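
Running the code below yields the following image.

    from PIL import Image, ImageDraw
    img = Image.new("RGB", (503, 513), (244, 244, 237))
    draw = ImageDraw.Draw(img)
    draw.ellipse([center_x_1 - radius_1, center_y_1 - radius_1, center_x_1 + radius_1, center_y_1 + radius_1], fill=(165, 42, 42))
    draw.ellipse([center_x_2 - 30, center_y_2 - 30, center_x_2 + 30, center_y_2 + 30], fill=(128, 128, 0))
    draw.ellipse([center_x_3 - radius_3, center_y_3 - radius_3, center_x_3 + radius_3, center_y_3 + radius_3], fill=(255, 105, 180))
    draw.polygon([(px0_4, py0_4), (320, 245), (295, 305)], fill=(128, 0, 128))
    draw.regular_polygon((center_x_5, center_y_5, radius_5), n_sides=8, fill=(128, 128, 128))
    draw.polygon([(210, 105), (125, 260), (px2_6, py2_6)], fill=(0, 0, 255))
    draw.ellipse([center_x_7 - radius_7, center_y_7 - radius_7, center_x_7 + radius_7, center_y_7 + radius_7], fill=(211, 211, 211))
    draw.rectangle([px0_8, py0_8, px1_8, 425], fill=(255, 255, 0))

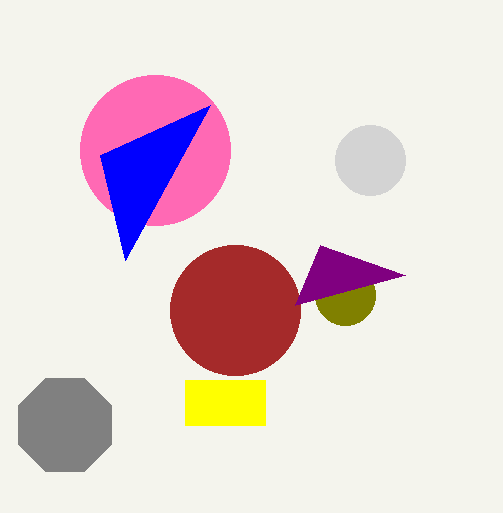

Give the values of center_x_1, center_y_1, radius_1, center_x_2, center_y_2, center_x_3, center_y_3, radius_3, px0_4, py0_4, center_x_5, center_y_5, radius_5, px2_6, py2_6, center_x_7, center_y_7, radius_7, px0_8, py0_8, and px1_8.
center_x_1 = 235; center_y_1 = 310; radius_1 = 65; center_x_2 = 345; center_y_2 = 295; center_x_3 = 155; center_y_3 = 150; radius_3 = 75; px0_4 = 405; py0_4 = 275; center_x_5 = 65; center_y_5 = 425; radius_5 = 50; px2_6 = 100; py2_6 = 155; center_x_7 = 370; center_y_7 = 160; radius_7 = 35; px0_8 = 185; py0_8 = 380; px1_8 = 265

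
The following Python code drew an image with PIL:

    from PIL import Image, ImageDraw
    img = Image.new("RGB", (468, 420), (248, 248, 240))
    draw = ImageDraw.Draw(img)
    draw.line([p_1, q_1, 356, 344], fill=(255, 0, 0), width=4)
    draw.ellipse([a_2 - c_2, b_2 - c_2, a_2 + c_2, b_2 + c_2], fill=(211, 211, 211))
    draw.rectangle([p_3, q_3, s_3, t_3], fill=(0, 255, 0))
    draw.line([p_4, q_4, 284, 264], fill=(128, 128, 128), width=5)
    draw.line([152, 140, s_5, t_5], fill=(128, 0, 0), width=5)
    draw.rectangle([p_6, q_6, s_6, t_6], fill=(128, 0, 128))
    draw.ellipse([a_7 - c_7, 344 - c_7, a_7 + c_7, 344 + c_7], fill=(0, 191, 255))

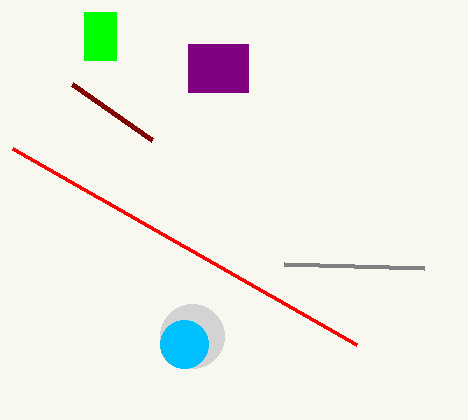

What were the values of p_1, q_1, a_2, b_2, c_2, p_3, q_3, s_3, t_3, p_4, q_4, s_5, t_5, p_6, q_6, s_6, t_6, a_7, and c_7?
p_1 = 12
q_1 = 148
a_2 = 192
b_2 = 336
c_2 = 32
p_3 = 84
q_3 = 12
s_3 = 116
t_3 = 60
p_4 = 424
q_4 = 268
s_5 = 72
t_5 = 84
p_6 = 188
q_6 = 44
s_6 = 248
t_6 = 92
a_7 = 184
c_7 = 24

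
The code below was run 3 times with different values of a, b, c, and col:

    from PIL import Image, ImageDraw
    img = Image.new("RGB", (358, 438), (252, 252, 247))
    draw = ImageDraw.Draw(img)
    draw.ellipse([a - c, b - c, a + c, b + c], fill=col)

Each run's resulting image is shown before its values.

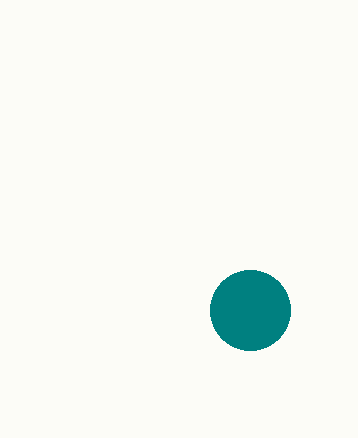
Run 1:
a = 250, b = 310, c = 40, col = 'teal'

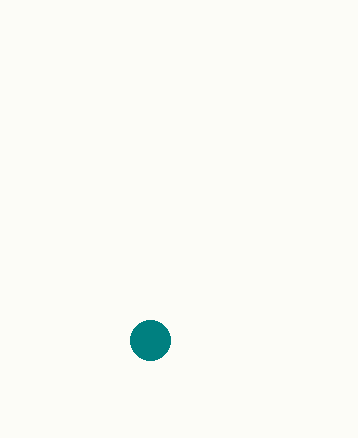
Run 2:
a = 150, b = 340, c = 20, col = 'teal'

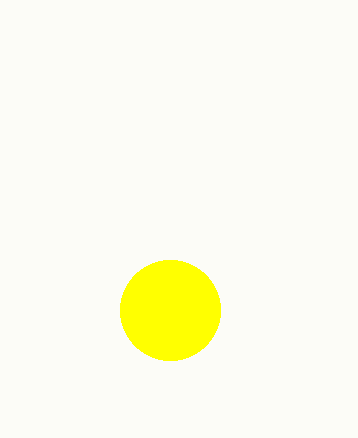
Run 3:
a = 170, b = 310, c = 50, col = 'yellow'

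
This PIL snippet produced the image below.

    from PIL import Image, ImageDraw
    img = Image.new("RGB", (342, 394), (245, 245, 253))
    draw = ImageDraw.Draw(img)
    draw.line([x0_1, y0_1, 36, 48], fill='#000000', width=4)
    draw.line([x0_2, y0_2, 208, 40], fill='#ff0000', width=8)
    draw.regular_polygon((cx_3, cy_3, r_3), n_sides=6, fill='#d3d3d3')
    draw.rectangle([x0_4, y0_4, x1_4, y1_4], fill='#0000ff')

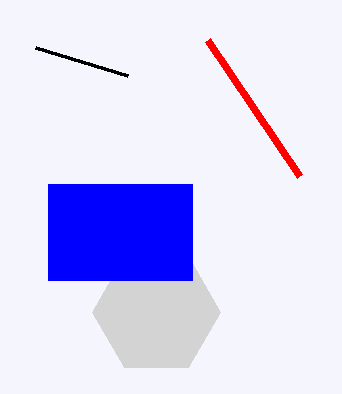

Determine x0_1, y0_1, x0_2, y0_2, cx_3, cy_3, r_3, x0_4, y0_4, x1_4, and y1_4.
x0_1 = 128
y0_1 = 76
x0_2 = 300
y0_2 = 176
cx_3 = 156
cy_3 = 312
r_3 = 64
x0_4 = 48
y0_4 = 184
x1_4 = 192
y1_4 = 280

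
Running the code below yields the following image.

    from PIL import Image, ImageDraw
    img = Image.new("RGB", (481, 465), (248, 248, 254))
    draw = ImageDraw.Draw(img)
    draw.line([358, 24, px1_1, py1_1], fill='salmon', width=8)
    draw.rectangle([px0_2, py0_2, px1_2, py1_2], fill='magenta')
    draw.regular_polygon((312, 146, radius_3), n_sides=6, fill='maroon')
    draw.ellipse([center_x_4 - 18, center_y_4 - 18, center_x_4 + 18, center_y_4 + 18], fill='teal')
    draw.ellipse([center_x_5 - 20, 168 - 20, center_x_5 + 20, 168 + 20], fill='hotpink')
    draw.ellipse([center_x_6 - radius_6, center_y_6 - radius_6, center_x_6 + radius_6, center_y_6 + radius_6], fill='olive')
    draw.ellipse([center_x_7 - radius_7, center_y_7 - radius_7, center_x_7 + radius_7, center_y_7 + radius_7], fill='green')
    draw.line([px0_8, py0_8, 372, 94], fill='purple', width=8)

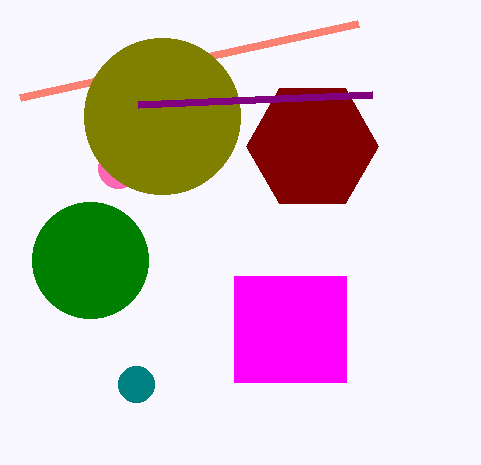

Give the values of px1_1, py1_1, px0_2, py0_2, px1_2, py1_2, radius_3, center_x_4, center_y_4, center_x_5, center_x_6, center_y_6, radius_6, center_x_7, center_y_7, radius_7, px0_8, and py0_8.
px1_1 = 20; py1_1 = 98; px0_2 = 234; py0_2 = 276; px1_2 = 346; py1_2 = 382; radius_3 = 66; center_x_4 = 136; center_y_4 = 384; center_x_5 = 118; center_x_6 = 162; center_y_6 = 116; radius_6 = 78; center_x_7 = 90; center_y_7 = 260; radius_7 = 58; px0_8 = 138; py0_8 = 104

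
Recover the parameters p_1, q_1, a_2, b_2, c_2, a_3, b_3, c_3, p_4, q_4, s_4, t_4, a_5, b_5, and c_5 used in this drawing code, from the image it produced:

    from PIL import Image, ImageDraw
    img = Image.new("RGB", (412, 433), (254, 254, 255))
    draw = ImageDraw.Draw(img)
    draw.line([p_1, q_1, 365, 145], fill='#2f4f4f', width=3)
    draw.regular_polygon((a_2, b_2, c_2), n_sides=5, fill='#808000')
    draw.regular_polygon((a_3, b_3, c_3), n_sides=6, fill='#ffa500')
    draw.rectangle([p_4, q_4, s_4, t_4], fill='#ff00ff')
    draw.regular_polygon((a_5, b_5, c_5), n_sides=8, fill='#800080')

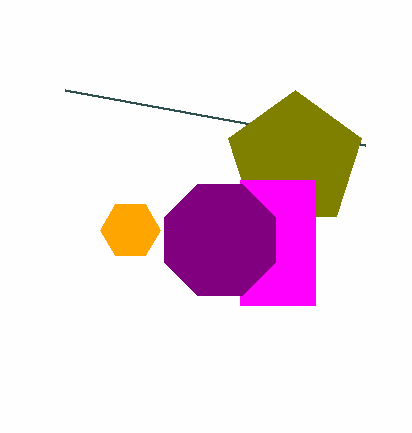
p_1 = 65
q_1 = 90
a_2 = 295
b_2 = 160
c_2 = 70
a_3 = 130
b_3 = 230
c_3 = 30
p_4 = 240
q_4 = 180
s_4 = 315
t_4 = 305
a_5 = 220
b_5 = 240
c_5 = 60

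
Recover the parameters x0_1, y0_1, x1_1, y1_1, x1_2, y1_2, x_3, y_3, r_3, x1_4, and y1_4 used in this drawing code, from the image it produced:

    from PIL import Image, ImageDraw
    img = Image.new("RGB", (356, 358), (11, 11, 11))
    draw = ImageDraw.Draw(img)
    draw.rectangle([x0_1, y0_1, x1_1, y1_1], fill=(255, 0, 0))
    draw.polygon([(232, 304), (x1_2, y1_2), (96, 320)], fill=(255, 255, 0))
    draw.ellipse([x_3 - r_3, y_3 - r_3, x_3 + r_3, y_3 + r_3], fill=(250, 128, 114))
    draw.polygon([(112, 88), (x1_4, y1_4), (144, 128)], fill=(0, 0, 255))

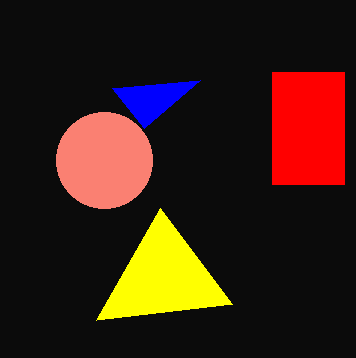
x0_1 = 272, y0_1 = 72, x1_1 = 344, y1_1 = 184, x1_2 = 160, y1_2 = 208, x_3 = 104, y_3 = 160, r_3 = 48, x1_4 = 200, y1_4 = 80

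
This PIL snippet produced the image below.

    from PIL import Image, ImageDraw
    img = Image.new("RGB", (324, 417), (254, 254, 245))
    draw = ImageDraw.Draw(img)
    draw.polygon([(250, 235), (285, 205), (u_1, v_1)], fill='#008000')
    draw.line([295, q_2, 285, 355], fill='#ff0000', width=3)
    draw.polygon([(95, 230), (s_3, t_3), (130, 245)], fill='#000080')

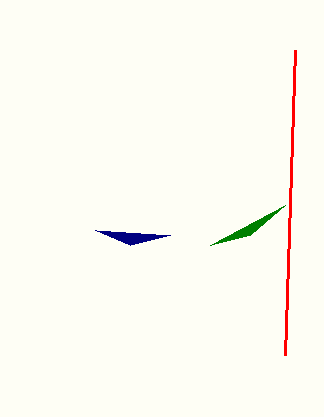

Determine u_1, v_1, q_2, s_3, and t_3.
u_1 = 210
v_1 = 245
q_2 = 50
s_3 = 170
t_3 = 235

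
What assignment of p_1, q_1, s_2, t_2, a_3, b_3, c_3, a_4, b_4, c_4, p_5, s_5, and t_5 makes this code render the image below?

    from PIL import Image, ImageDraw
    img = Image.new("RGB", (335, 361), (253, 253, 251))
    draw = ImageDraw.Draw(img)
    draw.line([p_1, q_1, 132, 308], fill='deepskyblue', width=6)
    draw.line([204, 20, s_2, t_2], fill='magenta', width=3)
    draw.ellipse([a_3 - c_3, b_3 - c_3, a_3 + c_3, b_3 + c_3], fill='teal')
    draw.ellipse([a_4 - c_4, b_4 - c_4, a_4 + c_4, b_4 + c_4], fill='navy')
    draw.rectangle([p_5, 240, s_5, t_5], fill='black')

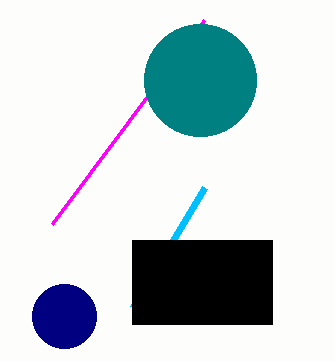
p_1 = 204, q_1 = 188, s_2 = 52, t_2 = 224, a_3 = 200, b_3 = 80, c_3 = 56, a_4 = 64, b_4 = 316, c_4 = 32, p_5 = 132, s_5 = 272, t_5 = 324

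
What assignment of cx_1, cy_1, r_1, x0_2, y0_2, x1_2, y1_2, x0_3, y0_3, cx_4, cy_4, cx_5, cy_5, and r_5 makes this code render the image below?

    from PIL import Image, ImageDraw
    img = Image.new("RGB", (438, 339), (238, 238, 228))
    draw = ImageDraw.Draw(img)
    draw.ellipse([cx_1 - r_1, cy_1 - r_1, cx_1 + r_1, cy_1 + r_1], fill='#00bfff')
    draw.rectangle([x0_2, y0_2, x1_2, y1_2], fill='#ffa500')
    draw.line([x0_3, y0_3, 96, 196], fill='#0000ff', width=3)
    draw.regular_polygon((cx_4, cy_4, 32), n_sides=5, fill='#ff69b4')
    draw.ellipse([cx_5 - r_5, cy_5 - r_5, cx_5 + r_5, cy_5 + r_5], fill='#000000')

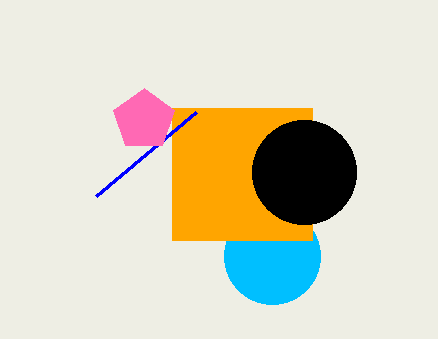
cx_1 = 272, cy_1 = 256, r_1 = 48, x0_2 = 172, y0_2 = 108, x1_2 = 312, y1_2 = 240, x0_3 = 196, y0_3 = 112, cx_4 = 144, cy_4 = 120, cx_5 = 304, cy_5 = 172, r_5 = 52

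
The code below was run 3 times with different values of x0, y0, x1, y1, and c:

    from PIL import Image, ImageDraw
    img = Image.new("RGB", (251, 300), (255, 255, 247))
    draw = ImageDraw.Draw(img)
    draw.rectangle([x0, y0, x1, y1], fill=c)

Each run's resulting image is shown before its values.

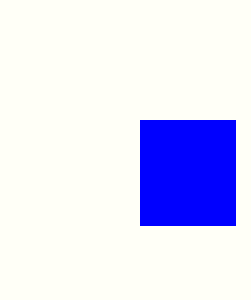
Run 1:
x0 = 140, y0 = 120, x1 = 235, y1 = 225, c = 'blue'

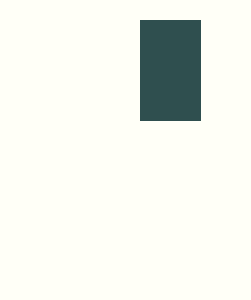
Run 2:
x0 = 140; y0 = 20; x1 = 200; y1 = 120; c = 'darkslategray'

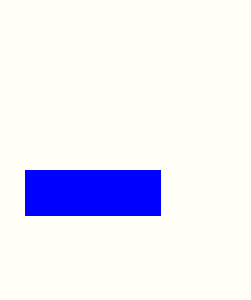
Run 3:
x0 = 25
y0 = 170
x1 = 160
y1 = 215
c = 'blue'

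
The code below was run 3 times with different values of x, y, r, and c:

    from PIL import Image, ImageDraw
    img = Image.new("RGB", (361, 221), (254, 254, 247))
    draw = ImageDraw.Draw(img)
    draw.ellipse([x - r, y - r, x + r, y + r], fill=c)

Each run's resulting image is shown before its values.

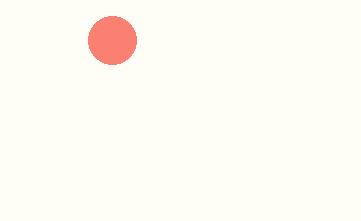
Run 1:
x = 112, y = 40, r = 24, c = 'salmon'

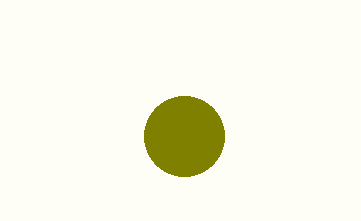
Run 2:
x = 184
y = 136
r = 40
c = 'olive'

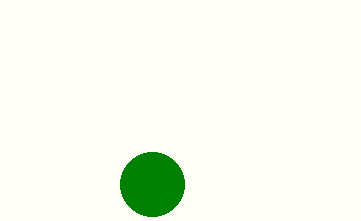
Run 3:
x = 152
y = 184
r = 32
c = 'green'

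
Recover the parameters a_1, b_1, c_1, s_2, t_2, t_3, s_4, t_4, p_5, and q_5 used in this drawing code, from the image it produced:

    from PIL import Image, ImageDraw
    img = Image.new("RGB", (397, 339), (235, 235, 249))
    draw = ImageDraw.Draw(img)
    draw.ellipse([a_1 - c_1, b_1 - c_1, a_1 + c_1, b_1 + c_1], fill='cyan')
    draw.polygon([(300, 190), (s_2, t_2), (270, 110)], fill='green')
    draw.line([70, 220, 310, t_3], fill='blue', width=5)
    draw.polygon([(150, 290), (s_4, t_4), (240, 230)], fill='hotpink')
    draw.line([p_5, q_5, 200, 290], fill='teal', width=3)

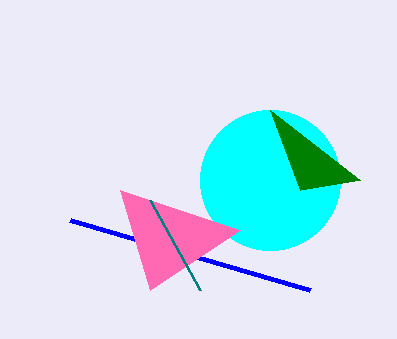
a_1 = 270
b_1 = 180
c_1 = 70
s_2 = 360
t_2 = 180
t_3 = 290
s_4 = 120
t_4 = 190
p_5 = 150
q_5 = 200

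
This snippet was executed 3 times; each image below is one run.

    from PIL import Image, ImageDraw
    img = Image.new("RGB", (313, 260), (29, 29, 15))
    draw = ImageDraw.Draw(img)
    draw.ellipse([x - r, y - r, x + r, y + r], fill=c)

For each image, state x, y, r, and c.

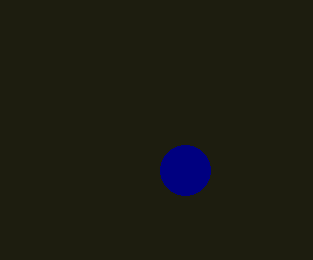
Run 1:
x = 185, y = 170, r = 25, c = 'navy'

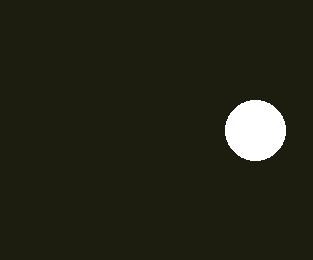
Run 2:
x = 255
y = 130
r = 30
c = 'white'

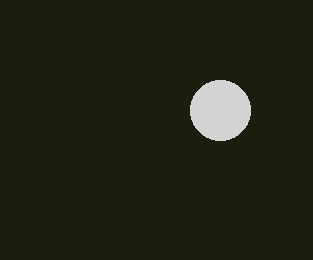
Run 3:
x = 220; y = 110; r = 30; c = 'lightgray'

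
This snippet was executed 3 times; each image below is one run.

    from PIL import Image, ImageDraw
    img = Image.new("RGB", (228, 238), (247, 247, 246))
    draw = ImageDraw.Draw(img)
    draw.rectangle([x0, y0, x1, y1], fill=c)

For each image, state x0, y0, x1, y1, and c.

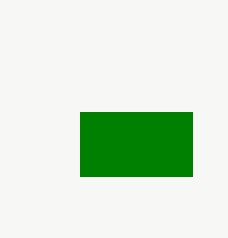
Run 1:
x0 = 80; y0 = 112; x1 = 192; y1 = 176; c = 'green'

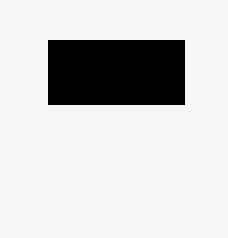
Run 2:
x0 = 48; y0 = 40; x1 = 184; y1 = 104; c = 'black'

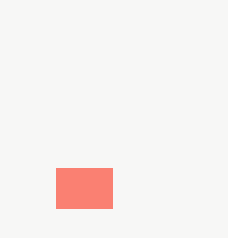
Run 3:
x0 = 56
y0 = 168
x1 = 112
y1 = 208
c = 'salmon'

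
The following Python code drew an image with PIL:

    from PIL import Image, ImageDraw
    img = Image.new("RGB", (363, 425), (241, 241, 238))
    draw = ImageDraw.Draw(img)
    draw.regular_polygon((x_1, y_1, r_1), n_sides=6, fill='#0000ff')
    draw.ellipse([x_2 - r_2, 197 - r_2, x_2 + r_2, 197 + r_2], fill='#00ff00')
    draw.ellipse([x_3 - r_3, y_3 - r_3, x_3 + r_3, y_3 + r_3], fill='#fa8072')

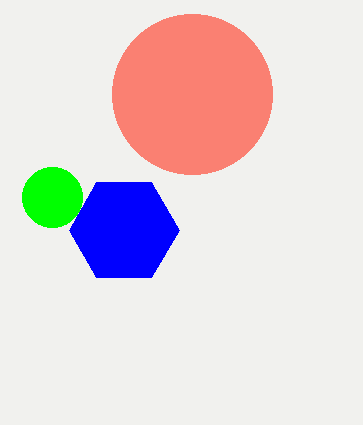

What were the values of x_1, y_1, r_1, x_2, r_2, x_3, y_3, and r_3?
x_1 = 124, y_1 = 230, r_1 = 55, x_2 = 52, r_2 = 30, x_3 = 192, y_3 = 94, r_3 = 80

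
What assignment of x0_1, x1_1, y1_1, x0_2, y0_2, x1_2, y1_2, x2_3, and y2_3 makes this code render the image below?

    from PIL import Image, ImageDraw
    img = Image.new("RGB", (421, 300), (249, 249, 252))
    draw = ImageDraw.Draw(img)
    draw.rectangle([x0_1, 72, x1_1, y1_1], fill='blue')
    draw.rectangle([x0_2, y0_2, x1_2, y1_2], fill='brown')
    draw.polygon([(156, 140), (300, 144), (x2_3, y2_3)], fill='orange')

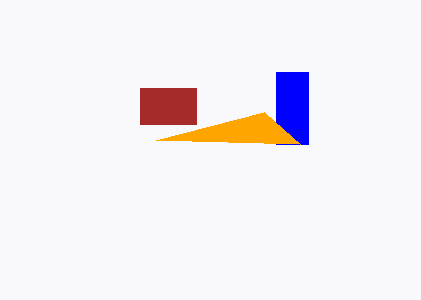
x0_1 = 276
x1_1 = 308
y1_1 = 144
x0_2 = 140
y0_2 = 88
x1_2 = 196
y1_2 = 124
x2_3 = 264
y2_3 = 112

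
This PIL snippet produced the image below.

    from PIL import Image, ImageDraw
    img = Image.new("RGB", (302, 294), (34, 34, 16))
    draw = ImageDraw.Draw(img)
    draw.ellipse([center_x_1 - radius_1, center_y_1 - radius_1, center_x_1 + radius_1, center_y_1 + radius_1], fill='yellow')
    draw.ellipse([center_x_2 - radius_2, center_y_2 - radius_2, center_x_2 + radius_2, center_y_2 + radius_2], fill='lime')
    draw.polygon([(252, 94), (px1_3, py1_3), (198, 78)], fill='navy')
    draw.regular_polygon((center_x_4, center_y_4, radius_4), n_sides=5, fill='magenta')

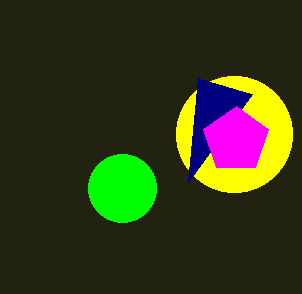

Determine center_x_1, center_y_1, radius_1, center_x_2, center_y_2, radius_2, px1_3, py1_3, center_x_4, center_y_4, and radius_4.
center_x_1 = 234, center_y_1 = 134, radius_1 = 58, center_x_2 = 122, center_y_2 = 188, radius_2 = 34, px1_3 = 188, py1_3 = 182, center_x_4 = 236, center_y_4 = 140, radius_4 = 34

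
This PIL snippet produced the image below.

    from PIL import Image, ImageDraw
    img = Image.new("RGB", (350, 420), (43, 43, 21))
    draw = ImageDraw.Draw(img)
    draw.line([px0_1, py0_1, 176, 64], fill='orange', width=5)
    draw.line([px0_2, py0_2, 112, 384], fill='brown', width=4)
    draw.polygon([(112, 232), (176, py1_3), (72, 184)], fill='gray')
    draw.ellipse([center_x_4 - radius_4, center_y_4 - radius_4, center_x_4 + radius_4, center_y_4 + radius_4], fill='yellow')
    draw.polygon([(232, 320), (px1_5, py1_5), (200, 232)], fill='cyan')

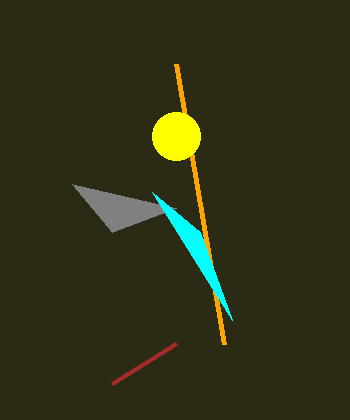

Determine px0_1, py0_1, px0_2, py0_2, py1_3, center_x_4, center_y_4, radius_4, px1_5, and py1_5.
px0_1 = 224, py0_1 = 344, px0_2 = 176, py0_2 = 344, py1_3 = 208, center_x_4 = 176, center_y_4 = 136, radius_4 = 24, px1_5 = 152, py1_5 = 192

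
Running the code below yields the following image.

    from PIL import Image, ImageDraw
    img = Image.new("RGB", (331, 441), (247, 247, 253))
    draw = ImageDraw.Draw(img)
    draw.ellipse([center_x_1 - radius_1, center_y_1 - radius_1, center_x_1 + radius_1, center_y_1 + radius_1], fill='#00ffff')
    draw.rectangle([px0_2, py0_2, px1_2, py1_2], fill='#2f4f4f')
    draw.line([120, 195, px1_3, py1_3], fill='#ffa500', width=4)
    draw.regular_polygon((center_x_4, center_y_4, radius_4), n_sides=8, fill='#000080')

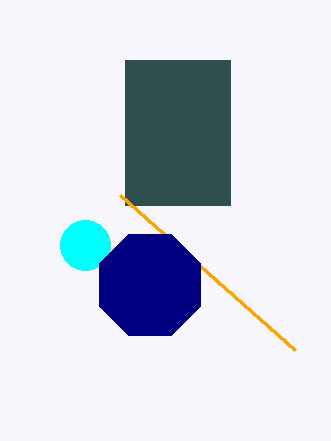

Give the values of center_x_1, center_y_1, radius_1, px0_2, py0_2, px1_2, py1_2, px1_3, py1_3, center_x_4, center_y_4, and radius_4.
center_x_1 = 85; center_y_1 = 245; radius_1 = 25; px0_2 = 125; py0_2 = 60; px1_2 = 230; py1_2 = 205; px1_3 = 295; py1_3 = 350; center_x_4 = 150; center_y_4 = 285; radius_4 = 55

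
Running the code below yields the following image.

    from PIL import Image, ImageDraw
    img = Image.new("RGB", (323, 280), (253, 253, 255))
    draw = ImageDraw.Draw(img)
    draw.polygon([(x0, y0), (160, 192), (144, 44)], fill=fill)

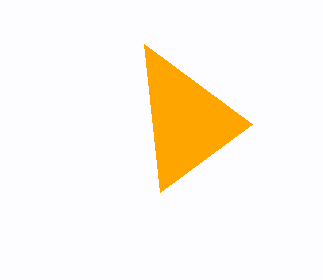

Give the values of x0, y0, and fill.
x0 = 252; y0 = 124; fill = 'orange'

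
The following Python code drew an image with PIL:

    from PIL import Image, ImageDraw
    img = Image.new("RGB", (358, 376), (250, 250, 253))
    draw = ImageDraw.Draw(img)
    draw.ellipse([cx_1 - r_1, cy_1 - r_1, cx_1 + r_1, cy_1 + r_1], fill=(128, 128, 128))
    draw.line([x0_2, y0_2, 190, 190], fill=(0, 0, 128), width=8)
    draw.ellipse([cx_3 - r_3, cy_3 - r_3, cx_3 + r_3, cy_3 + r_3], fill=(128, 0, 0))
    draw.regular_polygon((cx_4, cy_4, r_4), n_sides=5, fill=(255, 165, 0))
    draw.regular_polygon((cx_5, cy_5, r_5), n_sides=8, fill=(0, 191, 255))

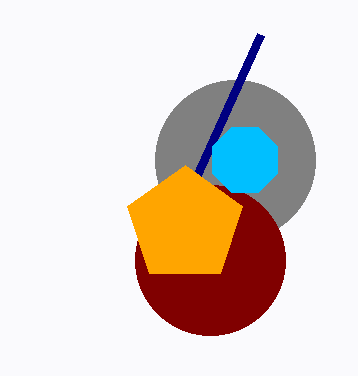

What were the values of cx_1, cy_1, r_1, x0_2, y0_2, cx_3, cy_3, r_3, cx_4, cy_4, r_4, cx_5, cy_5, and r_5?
cx_1 = 235, cy_1 = 160, r_1 = 80, x0_2 = 260, y0_2 = 35, cx_3 = 210, cy_3 = 260, r_3 = 75, cx_4 = 185, cy_4 = 225, r_4 = 60, cx_5 = 245, cy_5 = 160, r_5 = 35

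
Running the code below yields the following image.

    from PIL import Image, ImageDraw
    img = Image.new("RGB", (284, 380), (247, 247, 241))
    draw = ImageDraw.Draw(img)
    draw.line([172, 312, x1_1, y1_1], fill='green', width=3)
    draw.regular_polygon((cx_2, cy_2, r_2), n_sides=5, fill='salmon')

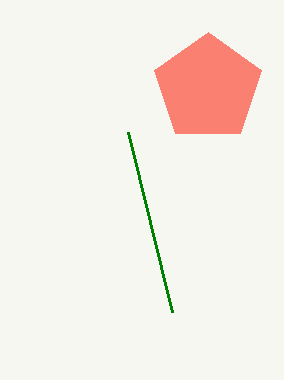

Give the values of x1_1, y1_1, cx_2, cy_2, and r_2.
x1_1 = 128; y1_1 = 132; cx_2 = 208; cy_2 = 88; r_2 = 56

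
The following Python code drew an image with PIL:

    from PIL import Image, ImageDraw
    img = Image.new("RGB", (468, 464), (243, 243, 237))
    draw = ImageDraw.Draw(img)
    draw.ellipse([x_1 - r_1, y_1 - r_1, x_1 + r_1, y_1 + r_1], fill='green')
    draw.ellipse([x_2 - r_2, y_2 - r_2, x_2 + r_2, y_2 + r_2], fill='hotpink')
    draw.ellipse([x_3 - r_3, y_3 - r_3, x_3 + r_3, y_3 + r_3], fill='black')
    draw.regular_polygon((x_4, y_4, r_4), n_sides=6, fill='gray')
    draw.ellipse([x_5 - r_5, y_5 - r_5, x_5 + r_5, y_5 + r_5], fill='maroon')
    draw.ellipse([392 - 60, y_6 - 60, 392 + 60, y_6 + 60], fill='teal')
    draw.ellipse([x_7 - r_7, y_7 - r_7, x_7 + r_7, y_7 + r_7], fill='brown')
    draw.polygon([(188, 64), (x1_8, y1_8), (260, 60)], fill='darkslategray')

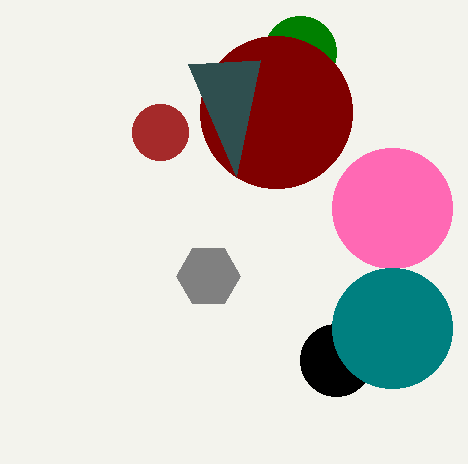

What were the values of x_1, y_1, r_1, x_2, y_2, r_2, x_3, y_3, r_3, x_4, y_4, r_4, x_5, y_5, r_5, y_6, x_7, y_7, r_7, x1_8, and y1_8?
x_1 = 300
y_1 = 52
r_1 = 36
x_2 = 392
y_2 = 208
r_2 = 60
x_3 = 336
y_3 = 360
r_3 = 36
x_4 = 208
y_4 = 276
r_4 = 32
x_5 = 276
y_5 = 112
r_5 = 76
y_6 = 328
x_7 = 160
y_7 = 132
r_7 = 28
x1_8 = 236
y1_8 = 176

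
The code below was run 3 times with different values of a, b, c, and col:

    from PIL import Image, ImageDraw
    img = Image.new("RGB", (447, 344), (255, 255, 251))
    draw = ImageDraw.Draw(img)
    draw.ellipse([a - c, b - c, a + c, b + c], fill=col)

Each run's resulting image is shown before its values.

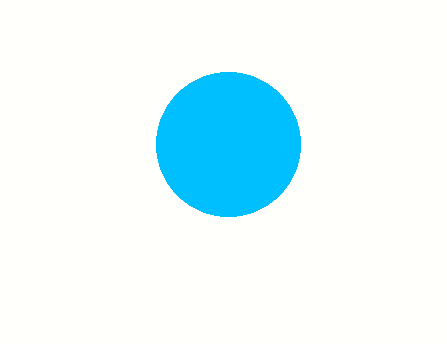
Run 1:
a = 228; b = 144; c = 72; col = 'deepskyblue'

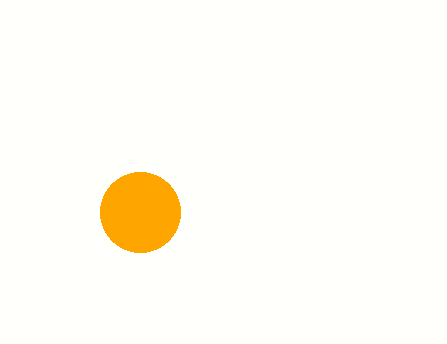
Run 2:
a = 140; b = 212; c = 40; col = 'orange'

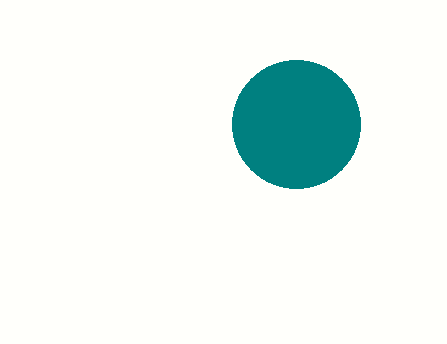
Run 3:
a = 296, b = 124, c = 64, col = 'teal'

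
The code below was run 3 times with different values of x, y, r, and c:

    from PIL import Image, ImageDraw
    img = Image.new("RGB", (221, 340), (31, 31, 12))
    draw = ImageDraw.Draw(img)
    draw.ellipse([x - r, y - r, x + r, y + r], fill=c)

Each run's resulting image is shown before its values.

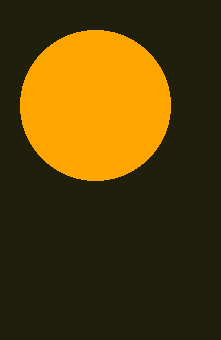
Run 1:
x = 95
y = 105
r = 75
c = 'orange'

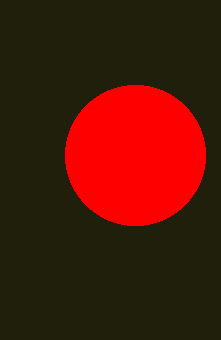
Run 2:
x = 135, y = 155, r = 70, c = 'red'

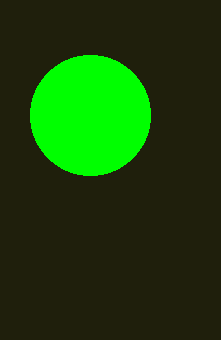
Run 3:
x = 90
y = 115
r = 60
c = 'lime'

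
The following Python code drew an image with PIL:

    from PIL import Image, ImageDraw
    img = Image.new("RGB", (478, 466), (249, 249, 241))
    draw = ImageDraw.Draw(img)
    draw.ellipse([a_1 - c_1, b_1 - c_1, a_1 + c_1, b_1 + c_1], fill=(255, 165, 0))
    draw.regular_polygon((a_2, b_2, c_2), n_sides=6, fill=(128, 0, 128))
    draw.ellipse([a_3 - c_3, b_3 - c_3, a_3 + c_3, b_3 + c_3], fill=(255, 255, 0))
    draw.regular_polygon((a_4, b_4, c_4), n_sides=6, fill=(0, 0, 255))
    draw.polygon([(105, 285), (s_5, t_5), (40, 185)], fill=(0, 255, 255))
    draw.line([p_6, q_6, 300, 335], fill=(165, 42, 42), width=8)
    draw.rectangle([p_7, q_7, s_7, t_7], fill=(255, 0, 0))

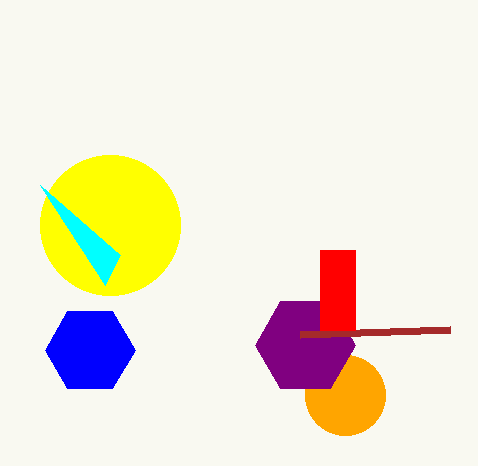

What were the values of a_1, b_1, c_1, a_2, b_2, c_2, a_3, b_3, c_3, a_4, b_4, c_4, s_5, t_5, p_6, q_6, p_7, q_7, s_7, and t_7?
a_1 = 345; b_1 = 395; c_1 = 40; a_2 = 305; b_2 = 345; c_2 = 50; a_3 = 110; b_3 = 225; c_3 = 70; a_4 = 90; b_4 = 350; c_4 = 45; s_5 = 120; t_5 = 255; p_6 = 450; q_6 = 330; p_7 = 320; q_7 = 250; s_7 = 355; t_7 = 330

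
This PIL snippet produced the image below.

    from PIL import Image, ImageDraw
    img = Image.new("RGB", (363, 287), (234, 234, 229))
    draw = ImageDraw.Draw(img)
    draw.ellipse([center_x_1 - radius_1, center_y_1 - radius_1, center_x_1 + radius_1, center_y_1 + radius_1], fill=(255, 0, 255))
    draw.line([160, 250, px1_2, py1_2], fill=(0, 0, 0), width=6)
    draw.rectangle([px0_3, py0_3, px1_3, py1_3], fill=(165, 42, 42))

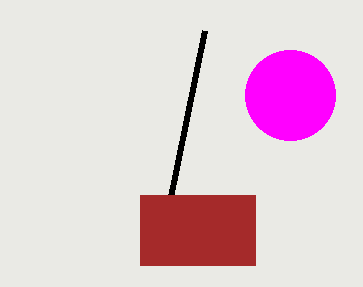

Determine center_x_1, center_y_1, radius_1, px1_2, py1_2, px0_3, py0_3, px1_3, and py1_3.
center_x_1 = 290; center_y_1 = 95; radius_1 = 45; px1_2 = 205; py1_2 = 30; px0_3 = 140; py0_3 = 195; px1_3 = 255; py1_3 = 265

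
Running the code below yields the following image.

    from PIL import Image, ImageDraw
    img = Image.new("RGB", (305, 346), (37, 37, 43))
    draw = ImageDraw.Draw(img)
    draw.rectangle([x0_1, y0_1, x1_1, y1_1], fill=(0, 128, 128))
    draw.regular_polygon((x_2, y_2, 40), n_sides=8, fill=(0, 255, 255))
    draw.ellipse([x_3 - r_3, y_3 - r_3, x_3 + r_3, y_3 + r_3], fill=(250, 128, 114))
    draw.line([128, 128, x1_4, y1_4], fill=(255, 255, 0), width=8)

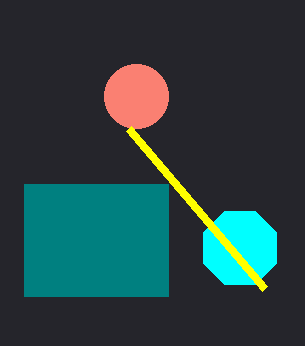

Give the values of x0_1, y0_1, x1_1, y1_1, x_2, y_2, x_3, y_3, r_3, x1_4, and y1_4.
x0_1 = 24
y0_1 = 184
x1_1 = 168
y1_1 = 296
x_2 = 240
y_2 = 248
x_3 = 136
y_3 = 96
r_3 = 32
x1_4 = 264
y1_4 = 288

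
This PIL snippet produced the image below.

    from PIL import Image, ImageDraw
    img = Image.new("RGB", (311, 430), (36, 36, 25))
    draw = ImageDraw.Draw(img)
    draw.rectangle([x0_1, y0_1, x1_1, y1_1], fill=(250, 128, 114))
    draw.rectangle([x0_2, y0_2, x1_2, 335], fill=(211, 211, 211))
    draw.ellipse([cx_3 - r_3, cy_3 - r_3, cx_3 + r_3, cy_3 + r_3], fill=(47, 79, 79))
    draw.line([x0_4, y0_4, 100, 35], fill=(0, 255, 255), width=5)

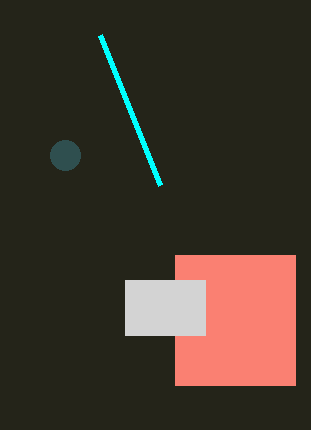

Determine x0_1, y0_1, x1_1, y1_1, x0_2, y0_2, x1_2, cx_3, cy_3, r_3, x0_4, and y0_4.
x0_1 = 175; y0_1 = 255; x1_1 = 295; y1_1 = 385; x0_2 = 125; y0_2 = 280; x1_2 = 205; cx_3 = 65; cy_3 = 155; r_3 = 15; x0_4 = 160; y0_4 = 185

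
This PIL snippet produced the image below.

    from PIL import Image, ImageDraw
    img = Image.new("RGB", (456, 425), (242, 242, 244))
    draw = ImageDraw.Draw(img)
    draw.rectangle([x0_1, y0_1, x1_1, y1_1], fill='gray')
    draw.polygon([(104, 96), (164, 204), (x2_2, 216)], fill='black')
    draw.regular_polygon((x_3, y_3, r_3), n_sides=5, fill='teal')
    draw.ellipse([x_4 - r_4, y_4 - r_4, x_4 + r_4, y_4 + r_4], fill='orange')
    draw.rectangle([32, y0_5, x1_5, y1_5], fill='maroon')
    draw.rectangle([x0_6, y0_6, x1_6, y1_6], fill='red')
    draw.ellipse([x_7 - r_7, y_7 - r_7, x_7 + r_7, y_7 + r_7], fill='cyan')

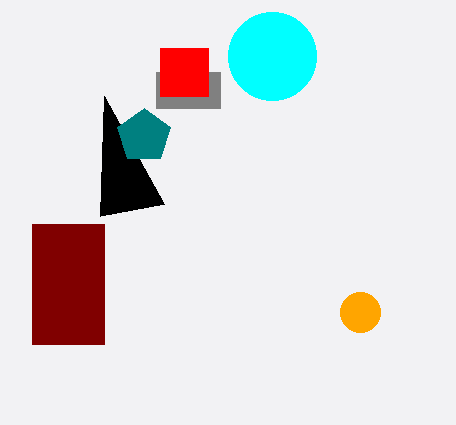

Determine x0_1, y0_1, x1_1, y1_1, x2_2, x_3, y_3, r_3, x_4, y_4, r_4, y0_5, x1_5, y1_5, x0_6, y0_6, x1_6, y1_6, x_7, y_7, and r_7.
x0_1 = 156, y0_1 = 72, x1_1 = 220, y1_1 = 108, x2_2 = 100, x_3 = 144, y_3 = 136, r_3 = 28, x_4 = 360, y_4 = 312, r_4 = 20, y0_5 = 224, x1_5 = 104, y1_5 = 344, x0_6 = 160, y0_6 = 48, x1_6 = 208, y1_6 = 96, x_7 = 272, y_7 = 56, r_7 = 44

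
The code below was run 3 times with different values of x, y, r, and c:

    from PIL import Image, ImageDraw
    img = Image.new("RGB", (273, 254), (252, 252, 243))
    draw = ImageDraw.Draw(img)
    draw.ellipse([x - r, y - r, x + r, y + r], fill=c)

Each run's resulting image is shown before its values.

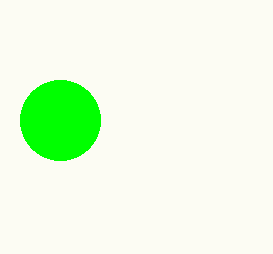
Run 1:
x = 60
y = 120
r = 40
c = 'lime'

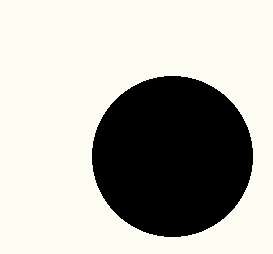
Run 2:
x = 172
y = 156
r = 80
c = 'black'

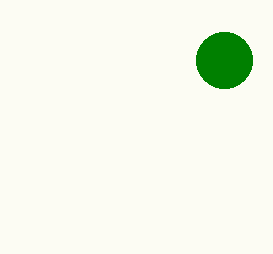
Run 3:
x = 224; y = 60; r = 28; c = 'green'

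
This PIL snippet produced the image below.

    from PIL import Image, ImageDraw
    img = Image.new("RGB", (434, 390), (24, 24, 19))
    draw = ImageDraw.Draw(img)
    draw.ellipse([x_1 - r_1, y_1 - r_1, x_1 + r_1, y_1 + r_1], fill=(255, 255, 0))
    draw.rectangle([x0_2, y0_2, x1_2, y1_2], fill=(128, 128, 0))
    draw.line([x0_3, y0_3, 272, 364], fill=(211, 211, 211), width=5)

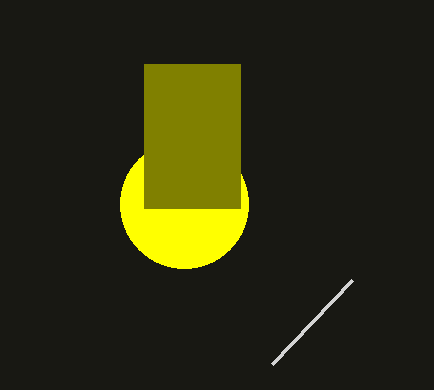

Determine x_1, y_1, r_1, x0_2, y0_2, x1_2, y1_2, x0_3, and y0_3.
x_1 = 184; y_1 = 204; r_1 = 64; x0_2 = 144; y0_2 = 64; x1_2 = 240; y1_2 = 208; x0_3 = 352; y0_3 = 280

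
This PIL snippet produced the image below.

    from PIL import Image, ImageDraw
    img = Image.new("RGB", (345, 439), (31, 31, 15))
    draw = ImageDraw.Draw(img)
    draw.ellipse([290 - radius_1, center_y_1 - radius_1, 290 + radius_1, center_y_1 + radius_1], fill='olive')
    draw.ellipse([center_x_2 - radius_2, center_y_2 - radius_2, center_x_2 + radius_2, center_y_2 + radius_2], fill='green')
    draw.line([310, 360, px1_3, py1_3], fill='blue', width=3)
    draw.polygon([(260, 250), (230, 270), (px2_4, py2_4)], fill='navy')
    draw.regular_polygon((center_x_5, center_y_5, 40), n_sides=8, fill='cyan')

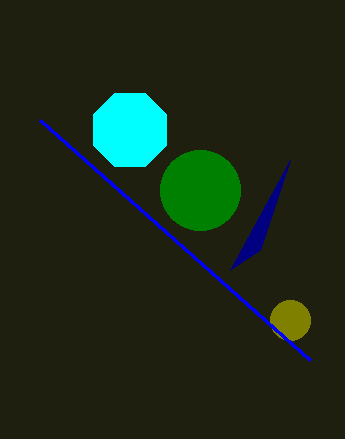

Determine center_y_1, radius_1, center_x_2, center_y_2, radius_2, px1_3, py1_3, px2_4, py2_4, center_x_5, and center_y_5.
center_y_1 = 320; radius_1 = 20; center_x_2 = 200; center_y_2 = 190; radius_2 = 40; px1_3 = 40; py1_3 = 120; px2_4 = 290; py2_4 = 160; center_x_5 = 130; center_y_5 = 130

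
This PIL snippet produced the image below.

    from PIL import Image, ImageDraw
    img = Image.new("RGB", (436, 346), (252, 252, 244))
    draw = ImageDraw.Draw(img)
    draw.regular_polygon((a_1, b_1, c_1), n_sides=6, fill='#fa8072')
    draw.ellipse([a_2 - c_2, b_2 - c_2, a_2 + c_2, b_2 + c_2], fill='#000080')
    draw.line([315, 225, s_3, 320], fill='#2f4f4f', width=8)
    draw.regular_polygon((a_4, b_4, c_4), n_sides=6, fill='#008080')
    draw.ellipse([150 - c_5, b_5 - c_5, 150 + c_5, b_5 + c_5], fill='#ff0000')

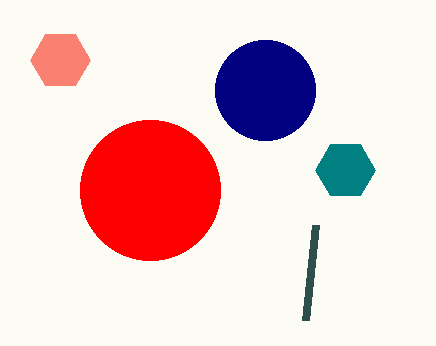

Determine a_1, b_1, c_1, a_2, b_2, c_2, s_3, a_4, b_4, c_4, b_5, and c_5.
a_1 = 60
b_1 = 60
c_1 = 30
a_2 = 265
b_2 = 90
c_2 = 50
s_3 = 305
a_4 = 345
b_4 = 170
c_4 = 30
b_5 = 190
c_5 = 70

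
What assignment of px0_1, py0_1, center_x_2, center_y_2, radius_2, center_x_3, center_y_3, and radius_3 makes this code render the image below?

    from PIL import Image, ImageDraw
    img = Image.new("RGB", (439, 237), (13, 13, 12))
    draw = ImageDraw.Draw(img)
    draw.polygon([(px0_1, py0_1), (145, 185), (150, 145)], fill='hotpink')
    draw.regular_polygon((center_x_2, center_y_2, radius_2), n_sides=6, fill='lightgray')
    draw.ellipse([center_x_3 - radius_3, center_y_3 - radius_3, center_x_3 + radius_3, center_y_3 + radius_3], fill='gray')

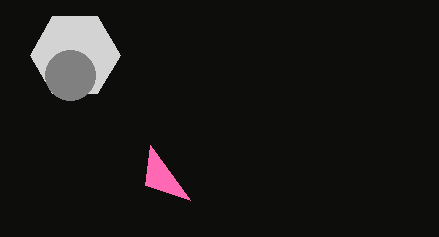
px0_1 = 190, py0_1 = 200, center_x_2 = 75, center_y_2 = 55, radius_2 = 45, center_x_3 = 70, center_y_3 = 75, radius_3 = 25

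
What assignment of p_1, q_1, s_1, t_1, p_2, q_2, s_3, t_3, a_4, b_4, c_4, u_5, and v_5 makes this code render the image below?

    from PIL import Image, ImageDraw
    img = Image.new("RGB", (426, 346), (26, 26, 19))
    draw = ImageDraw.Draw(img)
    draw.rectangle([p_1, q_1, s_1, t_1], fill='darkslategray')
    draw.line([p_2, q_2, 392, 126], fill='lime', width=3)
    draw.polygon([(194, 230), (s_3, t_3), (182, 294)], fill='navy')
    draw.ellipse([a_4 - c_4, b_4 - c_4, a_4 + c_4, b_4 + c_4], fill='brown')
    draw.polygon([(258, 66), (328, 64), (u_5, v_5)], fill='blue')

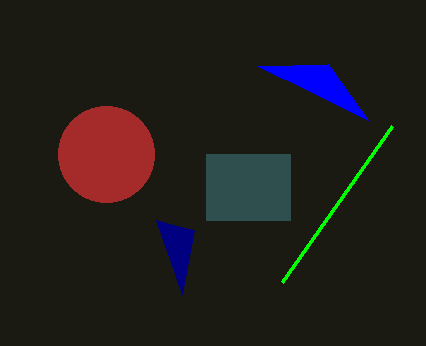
p_1 = 206, q_1 = 154, s_1 = 290, t_1 = 220, p_2 = 282, q_2 = 282, s_3 = 156, t_3 = 220, a_4 = 106, b_4 = 154, c_4 = 48, u_5 = 368, v_5 = 120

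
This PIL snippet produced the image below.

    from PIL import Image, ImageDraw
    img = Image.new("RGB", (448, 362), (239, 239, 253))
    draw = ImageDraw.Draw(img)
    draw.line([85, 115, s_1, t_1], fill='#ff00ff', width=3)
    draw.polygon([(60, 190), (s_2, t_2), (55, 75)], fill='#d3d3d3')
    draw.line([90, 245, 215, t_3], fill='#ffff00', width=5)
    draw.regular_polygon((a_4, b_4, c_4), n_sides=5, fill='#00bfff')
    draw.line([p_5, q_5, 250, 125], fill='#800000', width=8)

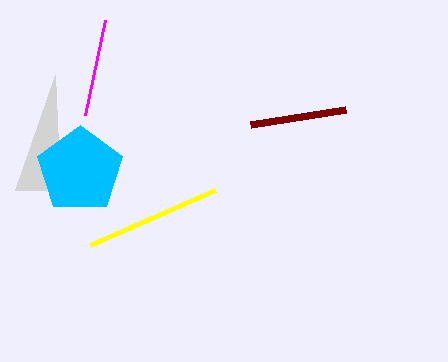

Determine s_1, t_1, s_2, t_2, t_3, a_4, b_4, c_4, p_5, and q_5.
s_1 = 105
t_1 = 20
s_2 = 15
t_2 = 190
t_3 = 190
a_4 = 80
b_4 = 170
c_4 = 45
p_5 = 345
q_5 = 110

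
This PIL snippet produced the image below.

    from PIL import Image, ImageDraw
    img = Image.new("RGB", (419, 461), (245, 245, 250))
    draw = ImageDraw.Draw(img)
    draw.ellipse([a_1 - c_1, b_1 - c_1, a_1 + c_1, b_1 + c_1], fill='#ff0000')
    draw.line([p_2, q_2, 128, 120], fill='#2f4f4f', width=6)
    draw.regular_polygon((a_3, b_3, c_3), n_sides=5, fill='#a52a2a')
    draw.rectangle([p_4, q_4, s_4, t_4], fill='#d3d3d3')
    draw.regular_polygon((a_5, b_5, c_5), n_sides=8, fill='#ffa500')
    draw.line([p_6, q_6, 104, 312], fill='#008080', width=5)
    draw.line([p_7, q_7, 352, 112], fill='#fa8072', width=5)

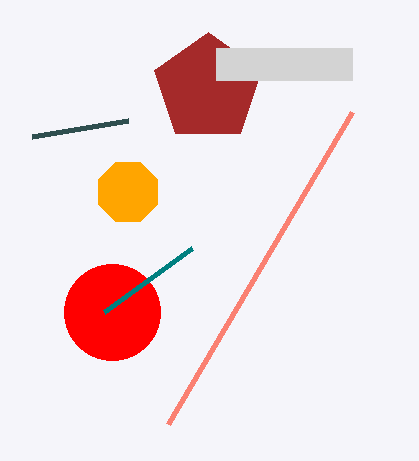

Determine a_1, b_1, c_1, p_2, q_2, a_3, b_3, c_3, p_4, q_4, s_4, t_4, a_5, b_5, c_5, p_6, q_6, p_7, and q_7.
a_1 = 112, b_1 = 312, c_1 = 48, p_2 = 32, q_2 = 136, a_3 = 208, b_3 = 88, c_3 = 56, p_4 = 216, q_4 = 48, s_4 = 352, t_4 = 80, a_5 = 128, b_5 = 192, c_5 = 32, p_6 = 192, q_6 = 248, p_7 = 168, q_7 = 424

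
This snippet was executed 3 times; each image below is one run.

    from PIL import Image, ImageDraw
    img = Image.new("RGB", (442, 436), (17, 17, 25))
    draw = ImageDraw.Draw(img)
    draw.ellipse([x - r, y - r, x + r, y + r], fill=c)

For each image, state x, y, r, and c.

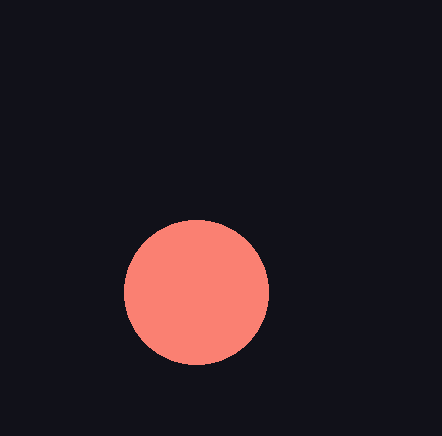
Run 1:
x = 196
y = 292
r = 72
c = 'salmon'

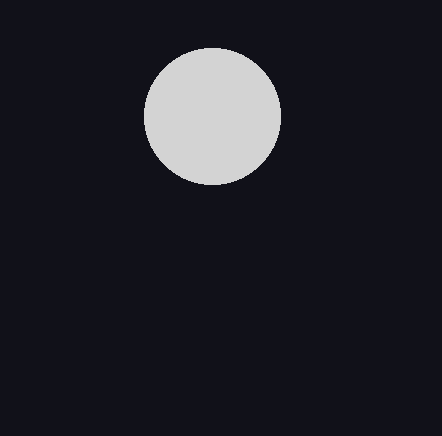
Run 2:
x = 212
y = 116
r = 68
c = 'lightgray'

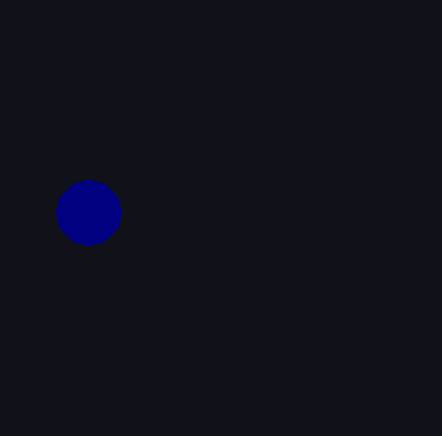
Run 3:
x = 88
y = 212
r = 32
c = 'navy'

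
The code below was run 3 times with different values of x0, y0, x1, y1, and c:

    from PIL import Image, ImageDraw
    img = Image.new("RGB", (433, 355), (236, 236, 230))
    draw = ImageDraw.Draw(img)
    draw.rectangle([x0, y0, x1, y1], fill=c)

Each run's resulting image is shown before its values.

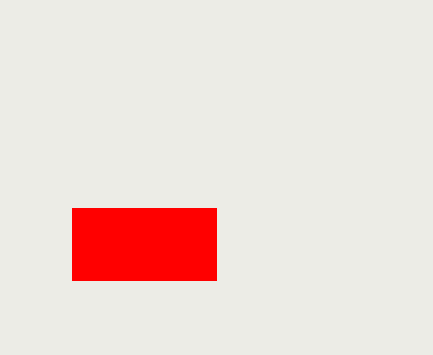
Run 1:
x0 = 72
y0 = 208
x1 = 216
y1 = 280
c = 'red'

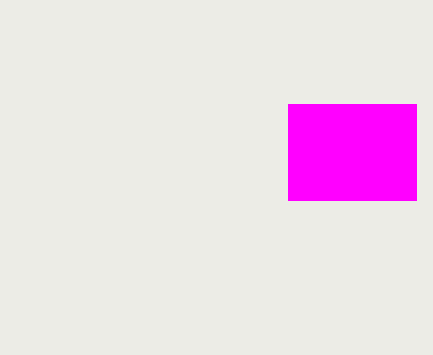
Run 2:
x0 = 288, y0 = 104, x1 = 416, y1 = 200, c = 'magenta'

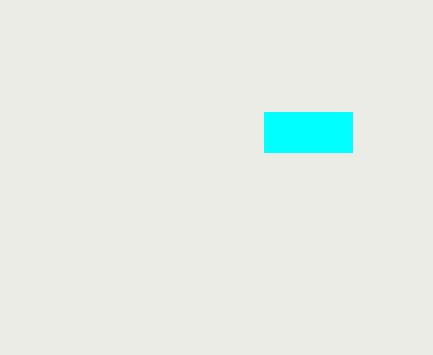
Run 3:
x0 = 264; y0 = 112; x1 = 352; y1 = 152; c = 'cyan'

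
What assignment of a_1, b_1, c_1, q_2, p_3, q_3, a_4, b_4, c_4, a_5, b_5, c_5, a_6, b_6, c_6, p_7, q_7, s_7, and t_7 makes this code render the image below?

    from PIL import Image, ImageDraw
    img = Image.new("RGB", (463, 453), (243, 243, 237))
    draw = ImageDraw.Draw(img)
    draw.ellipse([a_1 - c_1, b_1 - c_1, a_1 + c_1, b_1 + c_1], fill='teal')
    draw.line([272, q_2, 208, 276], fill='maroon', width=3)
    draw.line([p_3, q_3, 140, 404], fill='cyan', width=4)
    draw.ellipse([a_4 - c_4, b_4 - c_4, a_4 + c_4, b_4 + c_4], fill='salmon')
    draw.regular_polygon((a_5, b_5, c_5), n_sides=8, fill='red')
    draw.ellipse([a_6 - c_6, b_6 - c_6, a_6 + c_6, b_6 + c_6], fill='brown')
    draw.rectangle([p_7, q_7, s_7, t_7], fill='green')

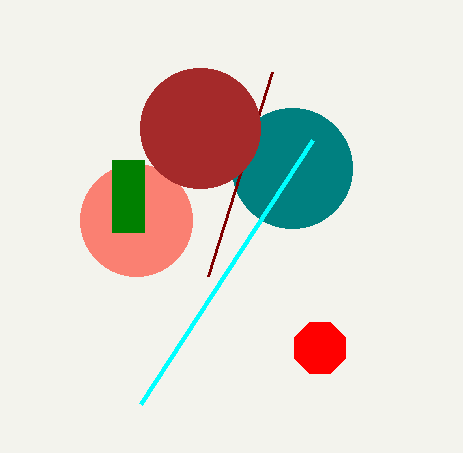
a_1 = 292
b_1 = 168
c_1 = 60
q_2 = 72
p_3 = 312
q_3 = 140
a_4 = 136
b_4 = 220
c_4 = 56
a_5 = 320
b_5 = 348
c_5 = 28
a_6 = 200
b_6 = 128
c_6 = 60
p_7 = 112
q_7 = 160
s_7 = 144
t_7 = 232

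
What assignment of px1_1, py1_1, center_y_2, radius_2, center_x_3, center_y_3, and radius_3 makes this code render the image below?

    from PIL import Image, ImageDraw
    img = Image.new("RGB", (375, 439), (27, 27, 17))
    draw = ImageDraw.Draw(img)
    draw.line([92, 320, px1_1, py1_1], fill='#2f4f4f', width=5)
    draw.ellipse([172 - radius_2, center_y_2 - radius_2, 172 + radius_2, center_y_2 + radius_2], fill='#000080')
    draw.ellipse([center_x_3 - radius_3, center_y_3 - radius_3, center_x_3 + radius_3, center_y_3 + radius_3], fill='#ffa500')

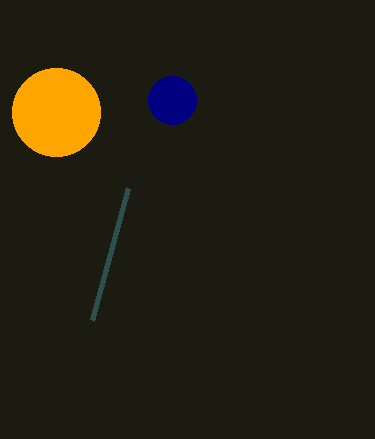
px1_1 = 128
py1_1 = 188
center_y_2 = 100
radius_2 = 24
center_x_3 = 56
center_y_3 = 112
radius_3 = 44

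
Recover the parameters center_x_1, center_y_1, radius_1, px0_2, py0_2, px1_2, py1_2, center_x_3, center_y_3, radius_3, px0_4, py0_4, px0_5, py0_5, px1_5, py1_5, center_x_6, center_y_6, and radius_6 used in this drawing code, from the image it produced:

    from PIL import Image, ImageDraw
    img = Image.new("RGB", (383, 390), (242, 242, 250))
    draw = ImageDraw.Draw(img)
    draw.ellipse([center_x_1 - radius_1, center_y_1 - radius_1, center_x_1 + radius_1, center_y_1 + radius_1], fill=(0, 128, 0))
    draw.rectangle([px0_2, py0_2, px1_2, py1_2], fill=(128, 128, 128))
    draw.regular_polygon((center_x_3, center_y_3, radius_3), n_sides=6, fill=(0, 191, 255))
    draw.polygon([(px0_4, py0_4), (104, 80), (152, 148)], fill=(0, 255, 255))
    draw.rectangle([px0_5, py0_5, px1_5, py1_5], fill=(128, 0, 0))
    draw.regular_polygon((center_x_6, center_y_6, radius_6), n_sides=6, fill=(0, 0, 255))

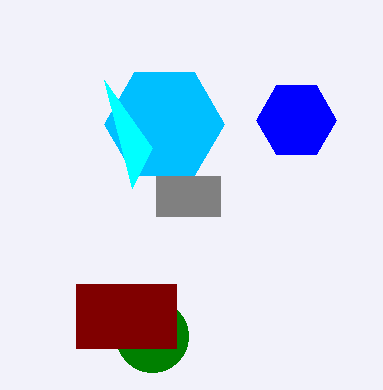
center_x_1 = 152, center_y_1 = 336, radius_1 = 36, px0_2 = 156, py0_2 = 176, px1_2 = 220, py1_2 = 216, center_x_3 = 164, center_y_3 = 124, radius_3 = 60, px0_4 = 132, py0_4 = 188, px0_5 = 76, py0_5 = 284, px1_5 = 176, py1_5 = 348, center_x_6 = 296, center_y_6 = 120, radius_6 = 40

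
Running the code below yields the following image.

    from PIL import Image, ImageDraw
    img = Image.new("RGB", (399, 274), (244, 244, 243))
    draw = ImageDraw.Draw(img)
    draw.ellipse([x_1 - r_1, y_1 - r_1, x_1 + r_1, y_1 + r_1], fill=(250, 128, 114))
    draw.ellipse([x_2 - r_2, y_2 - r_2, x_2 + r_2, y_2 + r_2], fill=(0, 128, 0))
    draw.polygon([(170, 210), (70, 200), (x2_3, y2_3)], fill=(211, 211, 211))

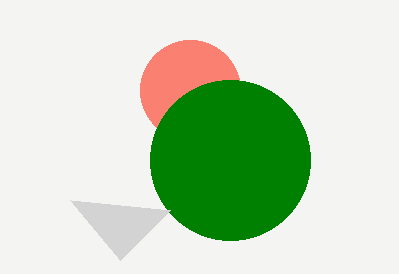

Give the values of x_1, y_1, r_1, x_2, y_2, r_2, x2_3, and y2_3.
x_1 = 190
y_1 = 90
r_1 = 50
x_2 = 230
y_2 = 160
r_2 = 80
x2_3 = 120
y2_3 = 260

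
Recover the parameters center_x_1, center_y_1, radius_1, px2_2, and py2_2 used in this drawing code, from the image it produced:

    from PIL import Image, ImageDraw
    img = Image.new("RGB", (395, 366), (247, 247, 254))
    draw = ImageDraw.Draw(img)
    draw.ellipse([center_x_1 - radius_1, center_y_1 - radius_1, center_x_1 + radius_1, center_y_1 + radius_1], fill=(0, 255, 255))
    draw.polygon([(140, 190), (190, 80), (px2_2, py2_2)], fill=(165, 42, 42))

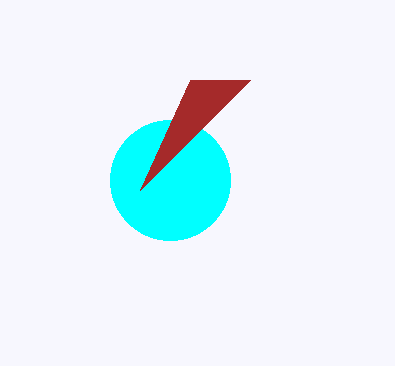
center_x_1 = 170; center_y_1 = 180; radius_1 = 60; px2_2 = 250; py2_2 = 80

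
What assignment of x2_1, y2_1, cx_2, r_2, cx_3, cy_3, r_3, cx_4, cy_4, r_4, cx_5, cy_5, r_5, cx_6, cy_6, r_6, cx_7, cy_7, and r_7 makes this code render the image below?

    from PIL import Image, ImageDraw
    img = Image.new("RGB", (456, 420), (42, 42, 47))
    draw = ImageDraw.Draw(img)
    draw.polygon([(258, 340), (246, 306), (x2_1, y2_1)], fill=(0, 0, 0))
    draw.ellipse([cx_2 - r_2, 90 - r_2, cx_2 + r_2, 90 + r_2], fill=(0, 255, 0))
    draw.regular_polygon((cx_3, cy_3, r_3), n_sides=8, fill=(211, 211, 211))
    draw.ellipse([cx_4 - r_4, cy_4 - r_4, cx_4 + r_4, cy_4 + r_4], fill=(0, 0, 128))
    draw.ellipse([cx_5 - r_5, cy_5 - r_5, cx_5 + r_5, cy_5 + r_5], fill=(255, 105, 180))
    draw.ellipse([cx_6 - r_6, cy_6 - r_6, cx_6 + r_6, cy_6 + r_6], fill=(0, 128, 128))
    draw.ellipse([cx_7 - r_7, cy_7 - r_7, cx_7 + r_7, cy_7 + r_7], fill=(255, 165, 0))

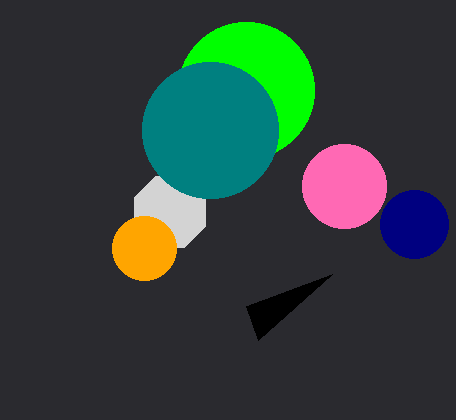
x2_1 = 332; y2_1 = 274; cx_2 = 246; r_2 = 68; cx_3 = 170; cy_3 = 212; r_3 = 38; cx_4 = 414; cy_4 = 224; r_4 = 34; cx_5 = 344; cy_5 = 186; r_5 = 42; cx_6 = 210; cy_6 = 130; r_6 = 68; cx_7 = 144; cy_7 = 248; r_7 = 32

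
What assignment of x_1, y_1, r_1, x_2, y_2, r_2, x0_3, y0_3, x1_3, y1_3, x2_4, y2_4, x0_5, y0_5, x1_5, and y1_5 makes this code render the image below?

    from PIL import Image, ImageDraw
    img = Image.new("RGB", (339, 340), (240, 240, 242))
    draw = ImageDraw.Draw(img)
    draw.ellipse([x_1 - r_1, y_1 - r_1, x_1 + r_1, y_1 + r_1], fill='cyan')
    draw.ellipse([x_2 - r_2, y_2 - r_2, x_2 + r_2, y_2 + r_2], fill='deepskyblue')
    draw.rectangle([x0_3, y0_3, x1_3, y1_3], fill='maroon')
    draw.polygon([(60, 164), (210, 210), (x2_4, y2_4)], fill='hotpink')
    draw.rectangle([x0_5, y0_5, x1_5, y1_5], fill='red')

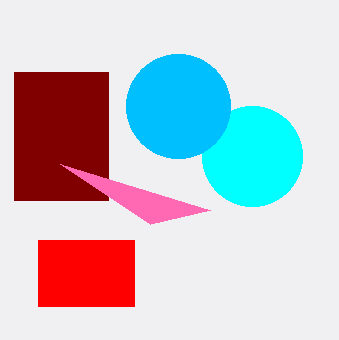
x_1 = 252, y_1 = 156, r_1 = 50, x_2 = 178, y_2 = 106, r_2 = 52, x0_3 = 14, y0_3 = 72, x1_3 = 108, y1_3 = 200, x2_4 = 150, y2_4 = 224, x0_5 = 38, y0_5 = 240, x1_5 = 134, y1_5 = 306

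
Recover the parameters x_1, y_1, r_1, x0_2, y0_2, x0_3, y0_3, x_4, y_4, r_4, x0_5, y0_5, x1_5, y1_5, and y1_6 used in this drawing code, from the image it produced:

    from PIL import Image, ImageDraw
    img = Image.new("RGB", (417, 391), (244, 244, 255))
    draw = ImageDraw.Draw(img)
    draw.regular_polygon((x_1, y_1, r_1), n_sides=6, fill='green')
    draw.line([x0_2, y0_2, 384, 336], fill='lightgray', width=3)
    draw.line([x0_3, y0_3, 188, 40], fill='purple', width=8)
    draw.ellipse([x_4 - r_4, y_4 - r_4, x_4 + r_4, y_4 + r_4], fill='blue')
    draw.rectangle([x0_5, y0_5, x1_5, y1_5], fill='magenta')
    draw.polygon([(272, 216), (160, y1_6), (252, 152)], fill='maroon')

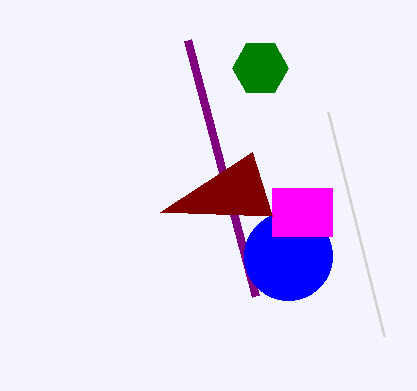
x_1 = 260
y_1 = 68
r_1 = 28
x0_2 = 328
y0_2 = 112
x0_3 = 256
y0_3 = 296
x_4 = 288
y_4 = 256
r_4 = 44
x0_5 = 272
y0_5 = 188
x1_5 = 332
y1_5 = 236
y1_6 = 212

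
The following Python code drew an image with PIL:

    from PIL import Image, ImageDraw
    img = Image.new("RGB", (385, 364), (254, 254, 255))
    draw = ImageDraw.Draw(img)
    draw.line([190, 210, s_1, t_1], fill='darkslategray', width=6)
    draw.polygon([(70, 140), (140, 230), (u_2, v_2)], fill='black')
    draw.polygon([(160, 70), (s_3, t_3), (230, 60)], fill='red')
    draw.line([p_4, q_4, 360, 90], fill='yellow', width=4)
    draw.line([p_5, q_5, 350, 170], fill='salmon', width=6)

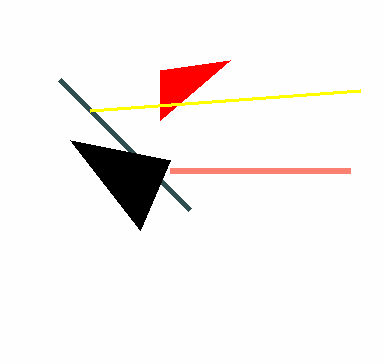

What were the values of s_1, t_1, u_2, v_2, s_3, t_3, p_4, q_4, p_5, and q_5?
s_1 = 60; t_1 = 80; u_2 = 170; v_2 = 160; s_3 = 160; t_3 = 120; p_4 = 90; q_4 = 110; p_5 = 170; q_5 = 170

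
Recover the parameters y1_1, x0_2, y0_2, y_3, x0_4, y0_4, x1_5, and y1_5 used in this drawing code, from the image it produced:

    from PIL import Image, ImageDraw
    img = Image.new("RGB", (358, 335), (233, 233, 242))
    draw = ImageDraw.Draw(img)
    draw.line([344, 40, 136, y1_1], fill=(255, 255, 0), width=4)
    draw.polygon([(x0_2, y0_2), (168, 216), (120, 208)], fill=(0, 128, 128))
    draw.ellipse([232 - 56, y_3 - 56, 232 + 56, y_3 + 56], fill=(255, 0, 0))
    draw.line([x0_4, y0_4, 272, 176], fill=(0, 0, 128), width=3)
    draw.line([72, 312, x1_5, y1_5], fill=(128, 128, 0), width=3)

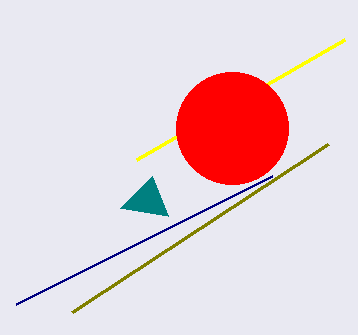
y1_1 = 160
x0_2 = 152
y0_2 = 176
y_3 = 128
x0_4 = 16
y0_4 = 304
x1_5 = 328
y1_5 = 144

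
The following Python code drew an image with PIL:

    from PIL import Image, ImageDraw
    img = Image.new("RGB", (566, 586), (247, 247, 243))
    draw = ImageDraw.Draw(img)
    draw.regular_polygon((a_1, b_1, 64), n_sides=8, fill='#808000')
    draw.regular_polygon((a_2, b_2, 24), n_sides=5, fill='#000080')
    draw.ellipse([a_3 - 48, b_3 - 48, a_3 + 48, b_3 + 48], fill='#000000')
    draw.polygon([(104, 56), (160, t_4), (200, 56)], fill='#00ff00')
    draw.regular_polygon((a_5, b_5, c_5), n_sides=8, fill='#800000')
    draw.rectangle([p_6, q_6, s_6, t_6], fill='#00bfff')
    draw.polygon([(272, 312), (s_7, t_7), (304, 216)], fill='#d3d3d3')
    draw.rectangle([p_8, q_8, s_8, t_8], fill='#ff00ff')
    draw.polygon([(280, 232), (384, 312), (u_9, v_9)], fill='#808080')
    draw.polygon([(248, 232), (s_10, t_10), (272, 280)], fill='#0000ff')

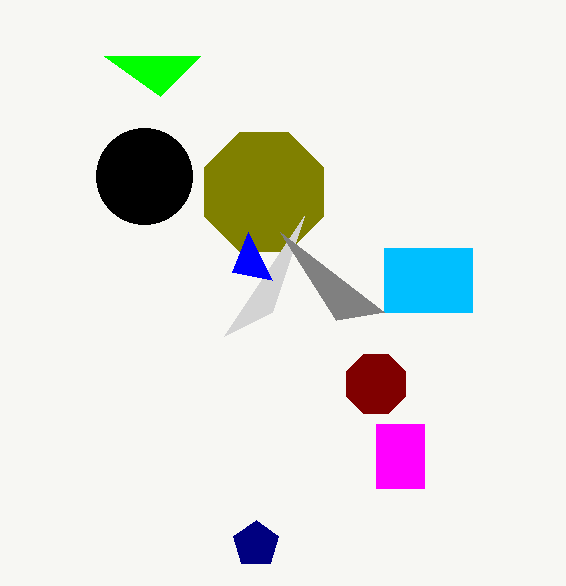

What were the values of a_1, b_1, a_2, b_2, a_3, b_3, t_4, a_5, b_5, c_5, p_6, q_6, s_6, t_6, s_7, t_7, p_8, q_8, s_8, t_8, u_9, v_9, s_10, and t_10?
a_1 = 264, b_1 = 192, a_2 = 256, b_2 = 544, a_3 = 144, b_3 = 176, t_4 = 96, a_5 = 376, b_5 = 384, c_5 = 32, p_6 = 384, q_6 = 248, s_6 = 472, t_6 = 312, s_7 = 224, t_7 = 336, p_8 = 376, q_8 = 424, s_8 = 424, t_8 = 488, u_9 = 336, v_9 = 320, s_10 = 232, t_10 = 272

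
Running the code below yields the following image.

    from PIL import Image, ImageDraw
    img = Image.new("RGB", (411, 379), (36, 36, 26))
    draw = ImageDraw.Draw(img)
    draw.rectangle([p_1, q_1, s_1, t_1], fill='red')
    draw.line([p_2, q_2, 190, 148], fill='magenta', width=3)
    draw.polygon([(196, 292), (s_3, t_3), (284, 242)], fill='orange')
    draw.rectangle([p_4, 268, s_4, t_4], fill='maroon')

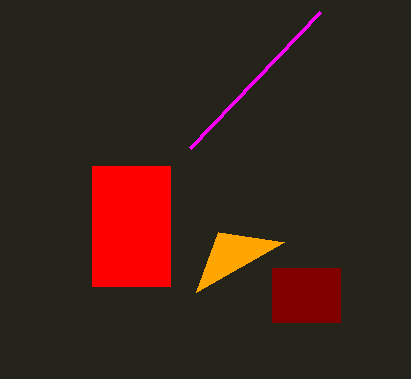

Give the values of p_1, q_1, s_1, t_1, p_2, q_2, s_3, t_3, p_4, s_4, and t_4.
p_1 = 92
q_1 = 166
s_1 = 170
t_1 = 286
p_2 = 320
q_2 = 12
s_3 = 218
t_3 = 232
p_4 = 272
s_4 = 340
t_4 = 322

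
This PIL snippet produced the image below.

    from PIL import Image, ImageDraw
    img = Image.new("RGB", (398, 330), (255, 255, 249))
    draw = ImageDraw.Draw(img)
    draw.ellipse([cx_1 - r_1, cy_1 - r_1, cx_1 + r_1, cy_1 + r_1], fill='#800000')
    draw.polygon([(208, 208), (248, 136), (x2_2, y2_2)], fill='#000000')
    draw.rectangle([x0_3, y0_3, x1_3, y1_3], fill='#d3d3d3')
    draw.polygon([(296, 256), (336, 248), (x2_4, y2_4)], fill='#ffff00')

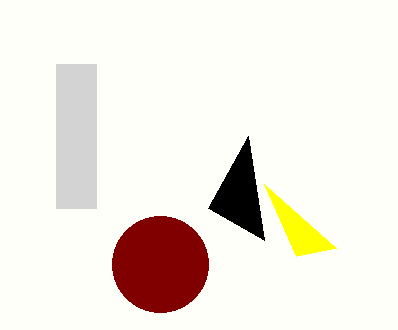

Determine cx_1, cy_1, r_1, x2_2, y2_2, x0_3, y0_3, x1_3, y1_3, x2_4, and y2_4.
cx_1 = 160
cy_1 = 264
r_1 = 48
x2_2 = 264
y2_2 = 240
x0_3 = 56
y0_3 = 64
x1_3 = 96
y1_3 = 208
x2_4 = 264
y2_4 = 184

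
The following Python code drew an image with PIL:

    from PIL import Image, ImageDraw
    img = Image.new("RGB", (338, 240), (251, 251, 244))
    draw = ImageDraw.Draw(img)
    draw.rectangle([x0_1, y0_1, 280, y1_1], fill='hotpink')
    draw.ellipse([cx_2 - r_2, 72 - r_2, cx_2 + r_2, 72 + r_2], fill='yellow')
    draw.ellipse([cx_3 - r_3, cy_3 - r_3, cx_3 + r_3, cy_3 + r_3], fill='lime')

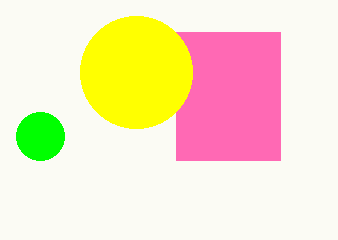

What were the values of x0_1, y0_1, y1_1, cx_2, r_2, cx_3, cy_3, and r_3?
x0_1 = 176
y0_1 = 32
y1_1 = 160
cx_2 = 136
r_2 = 56
cx_3 = 40
cy_3 = 136
r_3 = 24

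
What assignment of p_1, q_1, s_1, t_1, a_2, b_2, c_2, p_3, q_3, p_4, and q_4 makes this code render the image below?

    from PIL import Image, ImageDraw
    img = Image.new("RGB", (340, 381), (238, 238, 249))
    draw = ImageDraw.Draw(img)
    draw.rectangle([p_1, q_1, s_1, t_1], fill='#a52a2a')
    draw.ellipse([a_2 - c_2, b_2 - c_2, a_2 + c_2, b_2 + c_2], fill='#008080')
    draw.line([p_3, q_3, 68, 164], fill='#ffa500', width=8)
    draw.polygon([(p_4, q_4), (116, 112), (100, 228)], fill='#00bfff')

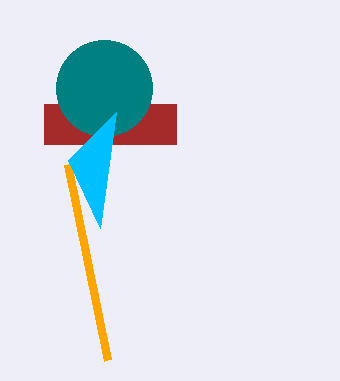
p_1 = 44
q_1 = 104
s_1 = 176
t_1 = 144
a_2 = 104
b_2 = 88
c_2 = 48
p_3 = 108
q_3 = 360
p_4 = 68
q_4 = 160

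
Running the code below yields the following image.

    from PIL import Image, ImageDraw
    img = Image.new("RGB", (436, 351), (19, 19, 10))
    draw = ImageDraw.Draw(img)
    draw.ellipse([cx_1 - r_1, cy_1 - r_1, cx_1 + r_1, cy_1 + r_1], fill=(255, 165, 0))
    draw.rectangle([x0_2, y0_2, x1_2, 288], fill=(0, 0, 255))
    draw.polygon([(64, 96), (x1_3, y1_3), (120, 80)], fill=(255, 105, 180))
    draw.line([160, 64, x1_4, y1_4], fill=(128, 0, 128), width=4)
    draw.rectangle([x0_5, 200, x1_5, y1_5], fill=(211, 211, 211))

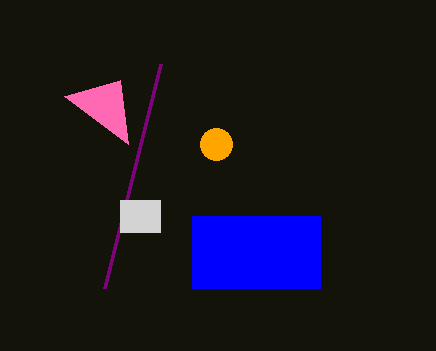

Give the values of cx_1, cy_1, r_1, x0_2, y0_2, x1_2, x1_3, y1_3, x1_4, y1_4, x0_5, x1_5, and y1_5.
cx_1 = 216
cy_1 = 144
r_1 = 16
x0_2 = 192
y0_2 = 216
x1_2 = 320
x1_3 = 128
y1_3 = 144
x1_4 = 104
y1_4 = 288
x0_5 = 120
x1_5 = 160
y1_5 = 232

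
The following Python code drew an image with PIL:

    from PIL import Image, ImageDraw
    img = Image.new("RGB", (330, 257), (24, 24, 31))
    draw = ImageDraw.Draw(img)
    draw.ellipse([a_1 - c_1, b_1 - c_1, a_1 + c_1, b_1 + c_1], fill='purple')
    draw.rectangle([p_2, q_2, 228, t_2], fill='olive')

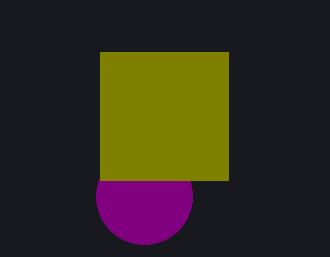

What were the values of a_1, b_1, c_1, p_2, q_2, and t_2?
a_1 = 144; b_1 = 196; c_1 = 48; p_2 = 100; q_2 = 52; t_2 = 180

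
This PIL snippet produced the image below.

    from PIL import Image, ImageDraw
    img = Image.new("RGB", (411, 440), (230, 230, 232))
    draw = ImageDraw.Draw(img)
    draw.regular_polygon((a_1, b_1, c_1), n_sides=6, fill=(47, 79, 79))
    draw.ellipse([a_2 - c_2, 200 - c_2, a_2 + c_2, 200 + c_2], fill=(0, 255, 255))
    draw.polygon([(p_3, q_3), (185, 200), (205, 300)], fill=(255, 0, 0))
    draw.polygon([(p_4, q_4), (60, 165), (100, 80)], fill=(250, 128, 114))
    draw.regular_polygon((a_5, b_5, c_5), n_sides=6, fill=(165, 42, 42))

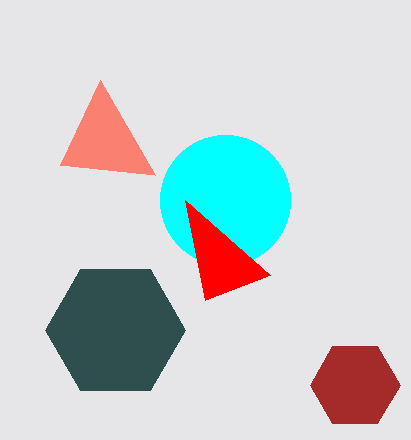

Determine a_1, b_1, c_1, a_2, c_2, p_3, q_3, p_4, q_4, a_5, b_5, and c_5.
a_1 = 115
b_1 = 330
c_1 = 70
a_2 = 225
c_2 = 65
p_3 = 270
q_3 = 275
p_4 = 155
q_4 = 175
a_5 = 355
b_5 = 385
c_5 = 45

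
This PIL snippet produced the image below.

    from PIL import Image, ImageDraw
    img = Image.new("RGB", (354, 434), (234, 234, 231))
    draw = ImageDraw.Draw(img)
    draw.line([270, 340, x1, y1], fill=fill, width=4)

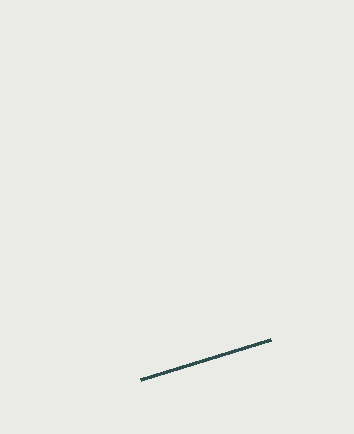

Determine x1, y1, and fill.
x1 = 140; y1 = 380; fill = 'darkslategray'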